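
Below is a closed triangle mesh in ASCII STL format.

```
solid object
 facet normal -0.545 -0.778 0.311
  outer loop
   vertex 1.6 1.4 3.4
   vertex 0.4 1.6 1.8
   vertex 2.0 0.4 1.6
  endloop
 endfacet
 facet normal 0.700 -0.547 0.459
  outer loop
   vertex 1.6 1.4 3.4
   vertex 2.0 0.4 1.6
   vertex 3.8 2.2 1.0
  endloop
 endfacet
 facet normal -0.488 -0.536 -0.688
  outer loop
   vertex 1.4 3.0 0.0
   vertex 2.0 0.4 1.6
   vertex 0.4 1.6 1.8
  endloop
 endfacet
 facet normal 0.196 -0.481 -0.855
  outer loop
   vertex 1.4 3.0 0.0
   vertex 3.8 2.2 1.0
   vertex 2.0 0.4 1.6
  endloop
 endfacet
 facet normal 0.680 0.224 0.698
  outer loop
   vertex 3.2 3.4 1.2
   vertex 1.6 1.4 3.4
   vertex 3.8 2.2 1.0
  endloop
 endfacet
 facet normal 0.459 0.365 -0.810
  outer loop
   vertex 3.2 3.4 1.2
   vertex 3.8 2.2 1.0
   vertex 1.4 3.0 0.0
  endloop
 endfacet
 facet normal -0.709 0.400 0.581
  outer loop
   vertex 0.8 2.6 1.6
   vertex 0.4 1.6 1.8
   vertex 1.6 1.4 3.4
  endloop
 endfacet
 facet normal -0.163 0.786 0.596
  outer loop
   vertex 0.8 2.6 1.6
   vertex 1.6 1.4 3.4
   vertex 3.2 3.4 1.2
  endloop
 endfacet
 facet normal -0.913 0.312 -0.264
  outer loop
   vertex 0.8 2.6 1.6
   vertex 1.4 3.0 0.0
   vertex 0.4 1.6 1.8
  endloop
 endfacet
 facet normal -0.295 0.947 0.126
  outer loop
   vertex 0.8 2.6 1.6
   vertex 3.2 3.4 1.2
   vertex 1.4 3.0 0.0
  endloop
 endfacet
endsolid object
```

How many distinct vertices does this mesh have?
7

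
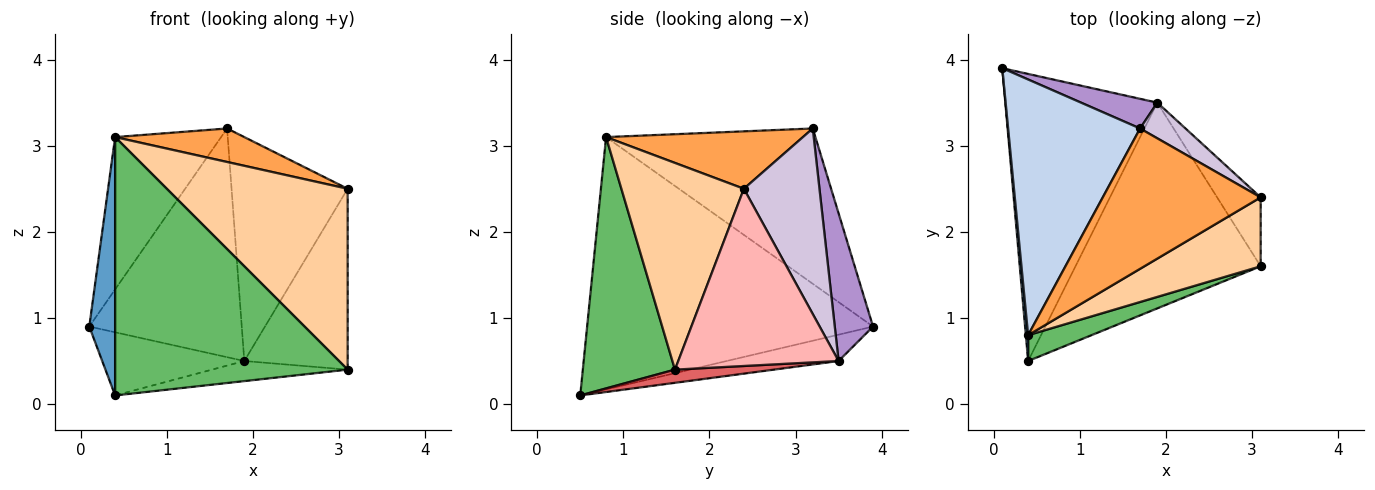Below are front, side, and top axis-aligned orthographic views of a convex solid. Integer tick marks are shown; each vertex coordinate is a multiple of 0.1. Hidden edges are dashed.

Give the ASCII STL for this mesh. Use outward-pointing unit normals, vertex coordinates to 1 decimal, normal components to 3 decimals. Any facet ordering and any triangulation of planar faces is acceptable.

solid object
 facet normal -0.996 -0.090 0.009
  outer loop
   vertex 0.4 0.8 3.1
   vertex 0.1 3.9 0.9
   vertex 0.4 0.5 0.1
  endloop
 endfacet
 facet normal -0.711 0.360 0.604
  outer loop
   vertex 0.4 0.8 3.1
   vertex 1.7 3.2 3.2
   vertex 0.1 3.9 0.9
  endloop
 endfacet
 facet normal 0.333 -0.219 0.917
  outer loop
   vertex 0.4 0.8 3.1
   vertex 3.1 2.4 2.5
   vertex 1.7 3.2 3.2
  endloop
 endfacet
 facet normal 0.535 -0.790 0.301
  outer loop
   vertex 3.1 1.6 0.4
   vertex 3.1 2.4 2.5
   vertex 0.4 0.8 3.1
  endloop
 endfacet
 facet normal 0.367 -0.926 0.093
  outer loop
   vertex 3.1 1.6 0.4
   vertex 0.4 0.8 3.1
   vertex 0.4 0.5 0.1
  endloop
 endfacet
 facet normal -0.167 0.212 -0.963
  outer loop
   vertex 1.9 3.5 0.5
   vertex 0.4 0.5 0.1
   vertex 0.1 3.9 0.9
  endloop
 endfacet
 facet normal 0.071 0.097 -0.993
  outer loop
   vertex 1.9 3.5 0.5
   vertex 3.1 1.6 0.4
   vertex 0.4 0.5 0.1
  endloop
 endfacet
 facet normal 0.823 0.531 -0.202
  outer loop
   vertex 1.9 3.5 0.5
   vertex 3.1 2.4 2.5
   vertex 3.1 1.6 0.4
  endloop
 endfacet
 facet normal 0.242 0.962 0.125
  outer loop
   vertex 1.9 3.5 0.5
   vertex 0.1 3.9 0.9
   vertex 1.7 3.2 3.2
  endloop
 endfacet
 facet normal 0.541 0.831 0.132
  outer loop
   vertex 1.9 3.5 0.5
   vertex 1.7 3.2 3.2
   vertex 3.1 2.4 2.5
  endloop
 endfacet
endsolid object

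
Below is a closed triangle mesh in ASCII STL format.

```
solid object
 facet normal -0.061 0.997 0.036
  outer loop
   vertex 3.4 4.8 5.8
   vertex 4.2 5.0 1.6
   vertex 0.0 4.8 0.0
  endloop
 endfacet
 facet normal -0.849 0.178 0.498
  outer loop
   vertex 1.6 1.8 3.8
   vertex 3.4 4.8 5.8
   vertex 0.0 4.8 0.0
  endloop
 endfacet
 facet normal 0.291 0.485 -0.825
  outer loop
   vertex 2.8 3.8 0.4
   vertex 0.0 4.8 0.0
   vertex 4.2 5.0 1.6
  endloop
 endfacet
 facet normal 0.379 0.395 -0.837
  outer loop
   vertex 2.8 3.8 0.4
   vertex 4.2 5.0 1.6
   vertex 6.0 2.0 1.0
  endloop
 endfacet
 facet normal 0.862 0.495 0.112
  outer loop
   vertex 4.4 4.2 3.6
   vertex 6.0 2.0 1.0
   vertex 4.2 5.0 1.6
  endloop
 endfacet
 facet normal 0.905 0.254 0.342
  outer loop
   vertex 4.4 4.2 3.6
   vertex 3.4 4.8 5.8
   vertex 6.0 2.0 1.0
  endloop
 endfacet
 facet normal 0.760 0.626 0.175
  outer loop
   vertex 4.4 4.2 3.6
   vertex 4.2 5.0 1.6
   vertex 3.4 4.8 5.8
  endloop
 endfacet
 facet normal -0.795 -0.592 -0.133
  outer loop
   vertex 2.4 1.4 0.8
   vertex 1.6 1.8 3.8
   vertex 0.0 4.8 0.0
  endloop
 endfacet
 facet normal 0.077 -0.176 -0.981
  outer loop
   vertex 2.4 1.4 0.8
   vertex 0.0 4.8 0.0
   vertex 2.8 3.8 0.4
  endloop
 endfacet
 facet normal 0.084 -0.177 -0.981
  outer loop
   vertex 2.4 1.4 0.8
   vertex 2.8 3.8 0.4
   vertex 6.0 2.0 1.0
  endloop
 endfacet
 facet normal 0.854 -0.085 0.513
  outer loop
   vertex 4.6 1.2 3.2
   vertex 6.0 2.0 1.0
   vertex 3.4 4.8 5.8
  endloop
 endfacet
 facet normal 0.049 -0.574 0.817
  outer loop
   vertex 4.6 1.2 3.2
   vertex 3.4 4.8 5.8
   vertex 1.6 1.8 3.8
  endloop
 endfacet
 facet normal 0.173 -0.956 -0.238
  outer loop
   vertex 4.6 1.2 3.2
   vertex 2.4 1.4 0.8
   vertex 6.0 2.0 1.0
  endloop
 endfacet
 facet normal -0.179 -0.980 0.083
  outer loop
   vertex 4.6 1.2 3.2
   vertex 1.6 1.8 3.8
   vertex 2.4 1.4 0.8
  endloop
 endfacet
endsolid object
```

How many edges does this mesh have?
21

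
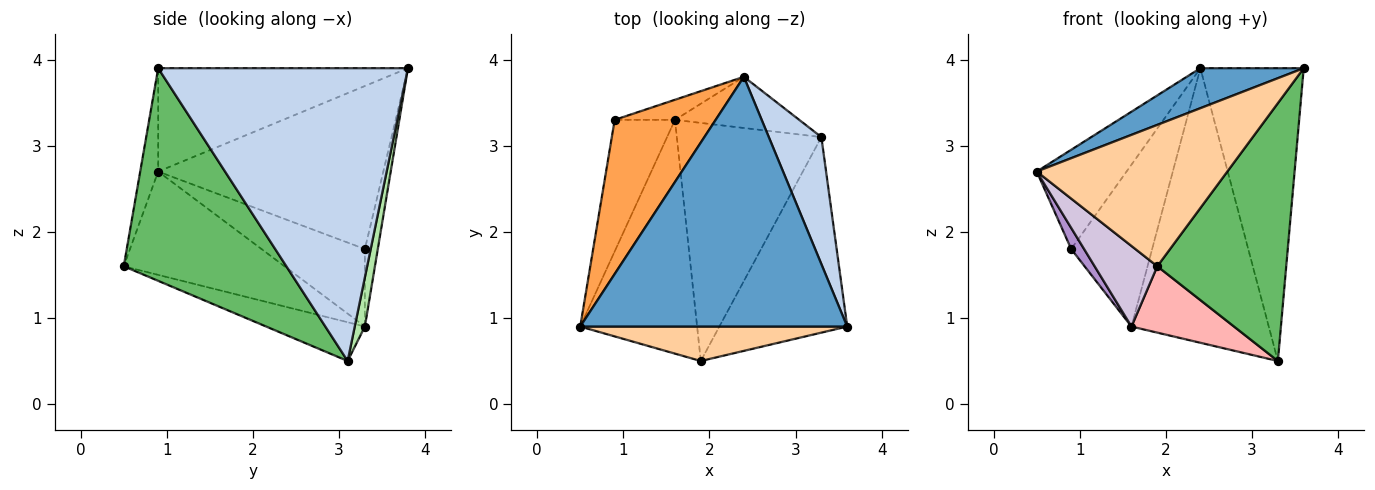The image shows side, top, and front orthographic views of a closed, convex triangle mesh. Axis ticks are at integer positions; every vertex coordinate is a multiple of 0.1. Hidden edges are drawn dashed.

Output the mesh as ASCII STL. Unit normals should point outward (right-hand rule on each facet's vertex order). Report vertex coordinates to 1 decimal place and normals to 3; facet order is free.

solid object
 facet normal -0.357 -0.148 0.922
  outer loop
   vertex 2.4 3.8 3.9
   vertex 0.5 0.9 2.7
   vertex 3.6 0.9 3.9
  endloop
 endfacet
 facet normal 0.912 0.377 0.164
  outer loop
   vertex 3.3 3.1 0.5
   vertex 2.4 3.8 3.9
   vertex 3.6 0.9 3.9
  endloop
 endfacet
 facet normal -0.805 0.321 0.499
  outer loop
   vertex 0.9 3.3 1.8
   vertex 0.5 0.9 2.7
   vertex 2.4 3.8 3.9
  endloop
 endfacet
 facet normal -0.091 -0.968 0.236
  outer loop
   vertex 1.9 0.5 1.6
   vertex 3.6 0.9 3.9
   vertex 0.5 0.9 2.7
  endloop
 endfacet
 facet normal 0.709 -0.562 -0.426
  outer loop
   vertex 1.9 0.5 1.6
   vertex 3.3 3.1 0.5
   vertex 3.6 0.9 3.9
  endloop
 endfacet
 facet normal 0.072 0.980 -0.183
  outer loop
   vertex 1.6 3.3 0.9
   vertex 2.4 3.8 3.9
   vertex 3.3 3.1 0.5
  endloop
 endfacet
 facet normal -0.156 0.980 -0.122
  outer loop
   vertex 1.6 3.3 0.9
   vertex 0.9 3.3 1.8
   vertex 2.4 3.8 3.9
  endloop
 endfacet
 facet normal -0.250 -0.260 -0.933
  outer loop
   vertex 1.6 3.3 0.9
   vertex 3.3 3.1 0.5
   vertex 1.9 0.5 1.6
  endloop
 endfacet
 facet normal -0.786 -0.098 -0.611
  outer loop
   vertex 1.6 3.3 0.9
   vertex 0.5 0.9 2.7
   vertex 0.9 3.3 1.8
  endloop
 endfacet
 facet normal -0.641 -0.250 -0.725
  outer loop
   vertex 1.6 3.3 0.9
   vertex 1.9 0.5 1.6
   vertex 0.5 0.9 2.7
  endloop
 endfacet
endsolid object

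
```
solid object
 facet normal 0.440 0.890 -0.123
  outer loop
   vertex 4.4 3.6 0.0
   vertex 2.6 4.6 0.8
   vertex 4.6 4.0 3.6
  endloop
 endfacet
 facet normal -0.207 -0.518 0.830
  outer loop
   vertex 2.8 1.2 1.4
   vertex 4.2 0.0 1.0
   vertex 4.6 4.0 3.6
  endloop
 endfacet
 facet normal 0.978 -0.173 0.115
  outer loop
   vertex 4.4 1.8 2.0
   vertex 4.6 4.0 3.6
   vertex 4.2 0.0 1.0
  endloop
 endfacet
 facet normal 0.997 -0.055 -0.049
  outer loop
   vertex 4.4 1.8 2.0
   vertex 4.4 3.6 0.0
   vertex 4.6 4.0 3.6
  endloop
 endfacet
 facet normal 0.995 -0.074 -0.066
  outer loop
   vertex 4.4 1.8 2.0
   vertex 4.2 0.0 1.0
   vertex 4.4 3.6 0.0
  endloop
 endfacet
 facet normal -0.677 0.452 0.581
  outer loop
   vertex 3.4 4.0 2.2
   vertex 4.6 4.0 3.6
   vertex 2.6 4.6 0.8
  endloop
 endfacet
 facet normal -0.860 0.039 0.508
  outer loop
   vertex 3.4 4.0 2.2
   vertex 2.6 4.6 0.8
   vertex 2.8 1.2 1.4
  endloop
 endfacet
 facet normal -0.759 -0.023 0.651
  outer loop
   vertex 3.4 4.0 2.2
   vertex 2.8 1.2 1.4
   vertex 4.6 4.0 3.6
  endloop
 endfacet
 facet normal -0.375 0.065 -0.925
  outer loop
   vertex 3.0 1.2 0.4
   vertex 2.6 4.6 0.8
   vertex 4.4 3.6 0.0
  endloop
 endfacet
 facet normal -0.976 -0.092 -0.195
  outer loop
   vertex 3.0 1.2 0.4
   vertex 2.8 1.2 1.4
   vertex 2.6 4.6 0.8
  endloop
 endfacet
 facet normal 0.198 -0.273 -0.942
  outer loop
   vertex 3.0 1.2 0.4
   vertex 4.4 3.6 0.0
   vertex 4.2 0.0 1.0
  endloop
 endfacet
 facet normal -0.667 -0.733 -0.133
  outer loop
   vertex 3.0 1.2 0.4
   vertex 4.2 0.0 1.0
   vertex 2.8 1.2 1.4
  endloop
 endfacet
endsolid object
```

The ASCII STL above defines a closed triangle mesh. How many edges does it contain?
18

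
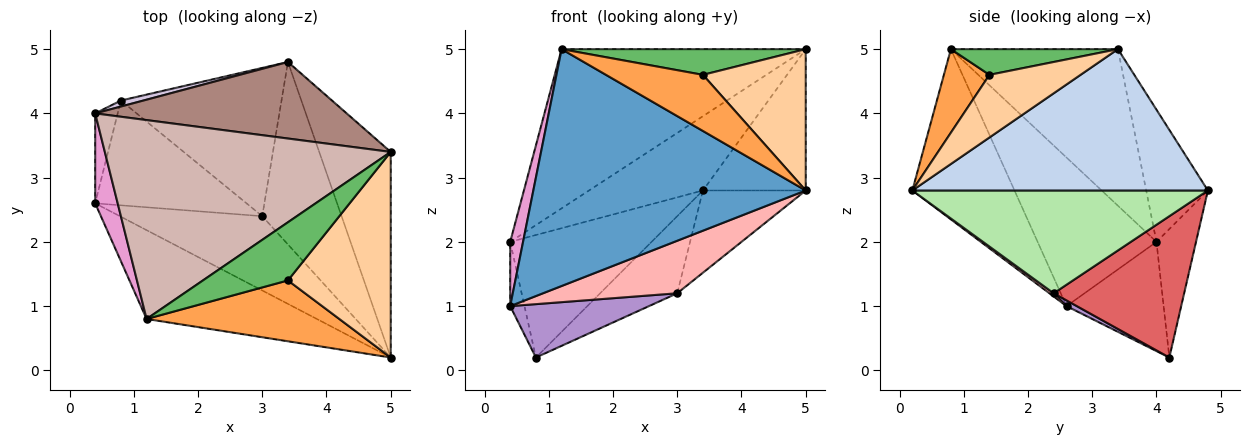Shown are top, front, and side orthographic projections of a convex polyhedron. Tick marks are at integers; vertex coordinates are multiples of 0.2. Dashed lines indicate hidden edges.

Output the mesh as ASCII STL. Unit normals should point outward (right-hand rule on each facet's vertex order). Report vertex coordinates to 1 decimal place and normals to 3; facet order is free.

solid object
 facet normal -0.331 -0.883 -0.331
  outer loop
   vertex 1.2 0.8 5.0
   vertex 0.4 2.6 1.0
   vertex 5.0 0.2 2.8
  endloop
 endfacet
 facet normal 0.852 0.296 -0.431
  outer loop
   vertex 5.0 3.4 5.0
   vertex 5.0 0.2 2.8
   vertex 3.4 4.8 2.8
  endloop
 endfacet
 facet normal 0.304 -0.646 0.700
  outer loop
   vertex 3.4 1.4 4.6
   vertex 1.2 0.8 5.0
   vertex 5.0 0.2 2.8
  endloop
 endfacet
 facet normal 0.449 -0.506 0.736
  outer loop
   vertex 3.4 1.4 4.6
   vertex 5.0 0.2 2.8
   vertex 5.0 3.4 5.0
  endloop
 endfacet
 facet normal 0.267 -0.390 0.882
  outer loop
   vertex 3.4 1.4 4.6
   vertex 5.0 3.4 5.0
   vertex 1.2 0.8 5.0
  endloop
 endfacet
 facet normal 0.763 0.265 -0.589
  outer loop
   vertex 3.0 2.4 1.2
   vertex 3.4 4.8 2.8
   vertex 5.0 0.2 2.8
  endloop
 endfacet
 facet normal 0.615 0.364 -0.699
  outer loop
   vertex 3.0 2.4 1.2
   vertex 0.8 4.2 0.2
   vertex 3.4 4.8 2.8
  endloop
 endfacet
 facet normal 0.018 -0.577 -0.816
  outer loop
   vertex 3.0 2.4 1.2
   vertex 5.0 0.2 2.8
   vertex 0.4 2.6 1.0
  endloop
 endfacet
 facet normal 0.034 -0.454 -0.891
  outer loop
   vertex 3.0 2.4 1.2
   vertex 0.4 2.6 1.0
   vertex 0.8 4.2 0.2
  endloop
 endfacet
 facet normal -0.269 0.962 0.047
  outer loop
   vertex 0.4 4.0 2.0
   vertex 3.4 4.8 2.8
   vertex 0.8 4.2 0.2
  endloop
 endfacet
 facet normal -0.353 0.652 0.671
  outer loop
   vertex 0.4 4.0 2.0
   vertex 5.0 3.4 5.0
   vertex 3.4 4.8 2.8
  endloop
 endfacet
 facet normal -0.393 0.575 0.718
  outer loop
   vertex 0.4 4.0 2.0
   vertex 1.2 0.8 5.0
   vertex 5.0 3.4 5.0
  endloop
 endfacet
 facet normal -0.983 -0.106 0.149
  outer loop
   vertex 0.4 4.0 2.0
   vertex 0.4 2.6 1.0
   vertex 1.2 0.8 5.0
  endloop
 endfacet
 facet normal -0.969 0.143 -0.200
  outer loop
   vertex 0.4 4.0 2.0
   vertex 0.8 4.2 0.2
   vertex 0.4 2.6 1.0
  endloop
 endfacet
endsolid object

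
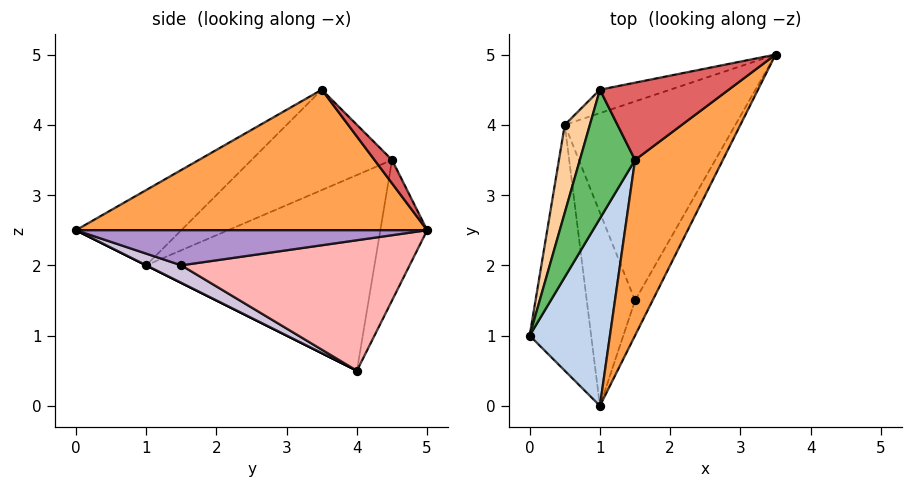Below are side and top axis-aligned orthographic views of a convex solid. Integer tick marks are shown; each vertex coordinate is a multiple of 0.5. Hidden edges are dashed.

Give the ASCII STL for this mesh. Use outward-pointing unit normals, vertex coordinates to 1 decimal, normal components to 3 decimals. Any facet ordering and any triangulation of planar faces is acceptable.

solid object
 facet normal 0.000 -0.447 -0.894
  outer loop
   vertex 1.0 0.0 2.5
   vertex 0.0 1.0 2.0
   vertex 0.5 4.0 0.5
  endloop
 endfacet
 facet normal -0.652 -0.304 0.695
  outer loop
   vertex 1.0 0.0 2.5
   vertex 1.5 3.5 4.5
   vertex 0.0 1.0 2.0
  endloop
 endfacet
 facet normal 0.781 -0.390 0.488
  outer loop
   vertex 1.0 0.0 2.5
   vertex 3.5 5.0 2.5
   vertex 1.5 3.5 4.5
  endloop
 endfacet
 facet normal -0.967 0.223 0.124
  outer loop
   vertex 1.0 4.5 3.5
   vertex 0.5 4.0 0.5
   vertex 0.0 1.0 2.0
  endloop
 endfacet
 facet normal -0.875 0.044 0.481
  outer loop
   vertex 1.0 4.5 3.5
   vertex 0.0 1.0 2.0
   vertex 1.5 3.5 4.5
  endloop
 endfacet
 facet normal -0.241 0.963 -0.120
  outer loop
   vertex 1.0 4.5 3.5
   vertex 3.5 5.0 2.5
   vertex 0.5 4.0 0.5
  endloop
 endfacet
 facet normal 0.122 0.732 0.671
  outer loop
   vertex 1.0 4.5 3.5
   vertex 1.5 3.5 4.5
   vertex 3.5 5.0 2.5
  endloop
 endfacet
 facet normal 0.592 -0.228 -0.774
  outer loop
   vertex 1.5 1.5 2.0
   vertex 0.5 4.0 0.5
   vertex 3.5 5.0 2.5
  endloop
 endfacet
 facet normal 0.816 -0.408 -0.408
  outer loop
   vertex 1.5 1.5 2.0
   vertex 3.5 5.0 2.5
   vertex 1.0 0.0 2.5
  endloop
 endfacet
 facet normal 0.314 -0.393 -0.864
  outer loop
   vertex 1.5 1.5 2.0
   vertex 1.0 0.0 2.5
   vertex 0.5 4.0 0.5
  endloop
 endfacet
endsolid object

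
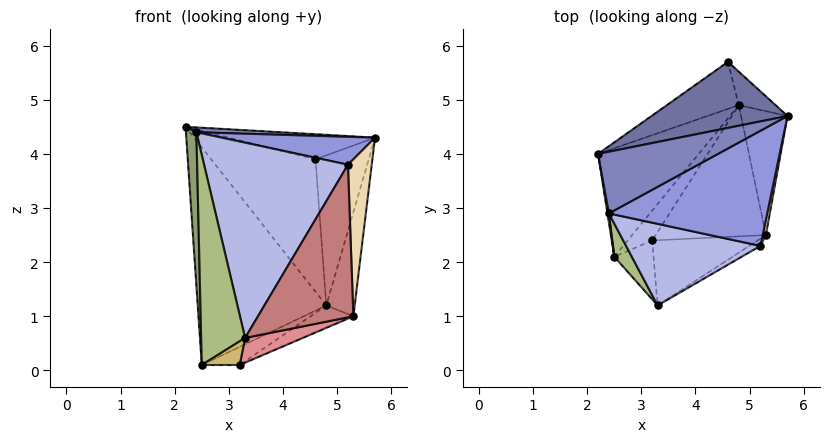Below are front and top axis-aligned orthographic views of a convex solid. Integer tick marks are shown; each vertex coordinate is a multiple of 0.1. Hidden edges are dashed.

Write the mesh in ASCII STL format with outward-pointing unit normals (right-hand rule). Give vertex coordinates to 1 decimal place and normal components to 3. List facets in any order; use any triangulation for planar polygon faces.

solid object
 facet normal -0.018 0.355 0.935
  outer loop
   vertex 4.6 5.7 3.9
   vertex 2.2 4.0 4.5
   vertex 5.7 4.7 4.3
  endloop
 endfacet
 facet normal 0.072 -0.077 0.994
  outer loop
   vertex 2.4 2.9 4.4
   vertex 5.7 4.7 4.3
   vertex 2.2 4.0 4.5
  endloop
 endfacet
 facet normal 0.156 -0.232 0.960
  outer loop
   vertex 2.4 2.9 4.4
   vertex 5.2 2.3 3.8
   vertex 5.7 4.7 4.3
  endloop
 endfacet
 facet normal -0.114 -0.917 0.383
  outer loop
   vertex 2.4 2.9 4.4
   vertex 3.3 1.2 0.6
   vertex 5.2 2.3 3.8
  endloop
 endfacet
 facet normal -0.984 -0.180 0.011
  outer loop
   vertex 2.4 2.9 4.4
   vertex 2.2 4.0 4.5
   vertex 2.5 2.1 0.1
  endloop
 endfacet
 facet normal -0.770 -0.630 0.099
  outer loop
   vertex 2.4 2.9 4.4
   vertex 2.5 2.1 0.1
   vertex 3.3 1.2 0.6
  endloop
 endfacet
 facet normal -0.601 0.753 -0.268
  outer loop
   vertex 4.8 4.9 1.2
   vertex 2.2 4.0 4.5
   vertex 4.6 5.7 3.9
  endloop
 endfacet
 facet normal -0.659 0.673 -0.336
  outer loop
   vertex 4.8 4.9 1.2
   vertex 2.5 2.1 0.1
   vertex 2.2 4.0 4.5
  endloop
 endfacet
 facet normal 0.695 0.702 -0.156
  outer loop
   vertex 4.8 4.9 1.2
   vertex 4.6 5.7 3.9
   vertex 5.7 4.7 4.3
  endloop
 endfacet
 facet normal 0.158 -0.369 -0.916
  outer loop
   vertex 3.2 2.4 0.1
   vertex 3.3 1.2 0.6
   vertex 2.5 2.1 0.1
  endloop
 endfacet
 facet normal -0.217 0.506 -0.835
  outer loop
   vertex 3.2 2.4 0.1
   vertex 2.5 2.1 0.1
   vertex 4.8 4.9 1.2
  endloop
 endfacet
 facet normal 0.978 -0.208 0.020
  outer loop
   vertex 5.3 2.5 1.0
   vertex 5.7 4.7 4.3
   vertex 5.2 2.3 3.8
  endloop
 endfacet
 facet normal 0.941 0.218 -0.259
  outer loop
   vertex 5.3 2.5 1.0
   vertex 4.8 4.9 1.2
   vertex 5.7 4.7 4.3
  endloop
 endfacet
 facet normal 0.550 -0.834 -0.040
  outer loop
   vertex 5.3 2.5 1.0
   vertex 5.2 2.3 3.8
   vertex 3.3 1.2 0.6
  endloop
 endfacet
 facet normal 0.385 -0.327 -0.863
  outer loop
   vertex 5.3 2.5 1.0
   vertex 3.3 1.2 0.6
   vertex 3.2 2.4 0.1
  endloop
 endfacet
 facet normal 0.383 0.156 -0.911
  outer loop
   vertex 5.3 2.5 1.0
   vertex 3.2 2.4 0.1
   vertex 4.8 4.9 1.2
  endloop
 endfacet
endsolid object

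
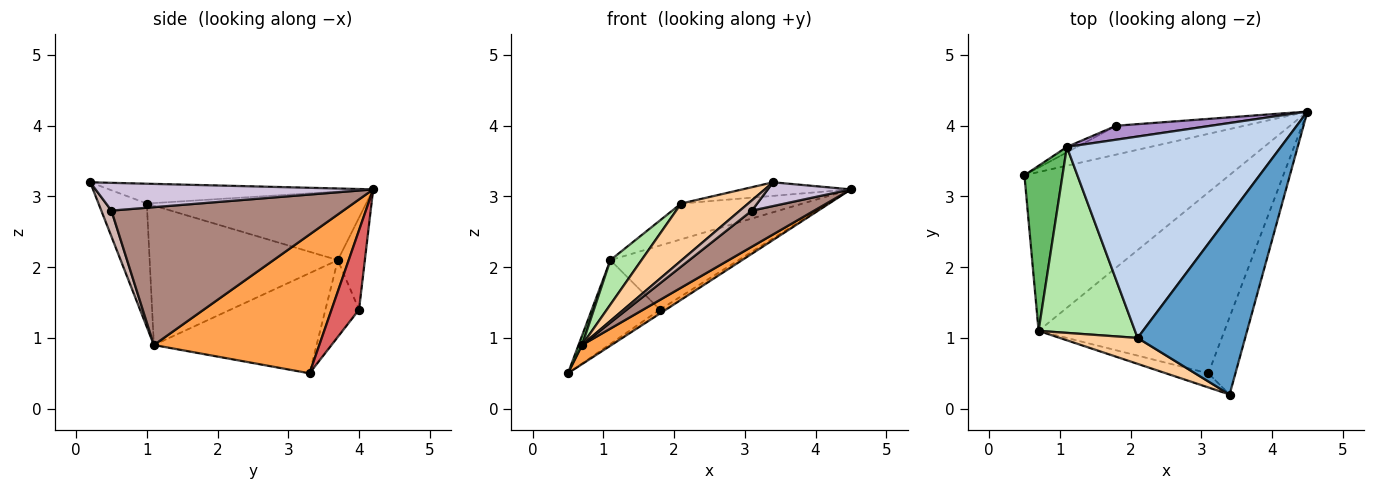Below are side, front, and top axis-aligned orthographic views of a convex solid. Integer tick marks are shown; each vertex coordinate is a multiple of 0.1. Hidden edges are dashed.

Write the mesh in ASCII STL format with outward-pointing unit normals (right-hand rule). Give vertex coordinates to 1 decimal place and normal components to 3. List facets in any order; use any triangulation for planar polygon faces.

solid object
 facet normal -0.181 0.074 0.981
  outer loop
   vertex 2.1 1.0 2.9
   vertex 3.4 0.2 3.2
   vertex 4.5 4.2 3.1
  endloop
 endfacet
 facet normal -0.301 0.167 0.939
  outer loop
   vertex 1.1 3.7 2.1
   vertex 2.1 1.0 2.9
   vertex 4.5 4.2 3.1
  endloop
 endfacet
 facet normal 0.558 -0.099 -0.824
  outer loop
   vertex 0.7 1.1 0.9
   vertex 0.5 3.3 0.5
   vertex 4.5 4.2 3.1
  endloop
 endfacet
 facet normal -0.548 -0.761 0.346
  outer loop
   vertex 0.7 1.1 0.9
   vertex 3.4 0.2 3.2
   vertex 2.1 1.0 2.9
  endloop
 endfacet
 facet normal -0.934 -0.020 0.355
  outer loop
   vertex 0.7 1.1 0.9
   vertex 1.1 3.7 2.1
   vertex 0.5 3.3 0.5
  endloop
 endfacet
 facet normal -0.815 -0.135 0.564
  outer loop
   vertex 0.7 1.1 0.9
   vertex 2.1 1.0 2.9
   vertex 1.1 3.7 2.1
  endloop
 endfacet
 facet normal 0.523 0.114 -0.845
  outer loop
   vertex 1.8 4.0 1.4
   vertex 4.5 4.2 3.1
   vertex 0.5 3.3 0.5
  endloop
 endfacet
 facet normal -0.442 0.895 -0.058
  outer loop
   vertex 1.8 4.0 1.4
   vertex 0.5 3.3 0.5
   vertex 1.1 3.7 2.1
  endloop
 endfacet
 facet normal -0.202 0.957 0.208
  outer loop
   vertex 1.8 4.0 1.4
   vertex 1.1 3.7 2.1
   vertex 4.5 4.2 3.1
  endloop
 endfacet
 facet normal 0.700 -0.210 -0.682
  outer loop
   vertex 3.1 0.5 2.8
   vertex 4.5 4.2 3.1
   vertex 3.4 0.2 3.2
  endloop
 endfacet
 facet normal 0.588 -0.158 -0.793
  outer loop
   vertex 3.1 0.5 2.8
   vertex 0.7 1.1 0.9
   vertex 4.5 4.2 3.1
  endloop
 endfacet
 facet normal 0.444 -0.525 -0.726
  outer loop
   vertex 3.1 0.5 2.8
   vertex 3.4 0.2 3.2
   vertex 0.7 1.1 0.9
  endloop
 endfacet
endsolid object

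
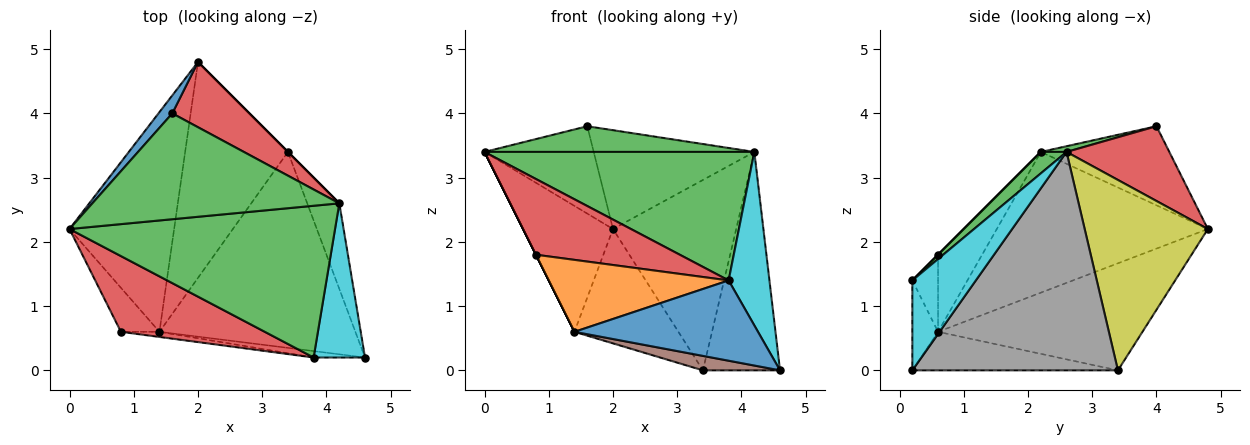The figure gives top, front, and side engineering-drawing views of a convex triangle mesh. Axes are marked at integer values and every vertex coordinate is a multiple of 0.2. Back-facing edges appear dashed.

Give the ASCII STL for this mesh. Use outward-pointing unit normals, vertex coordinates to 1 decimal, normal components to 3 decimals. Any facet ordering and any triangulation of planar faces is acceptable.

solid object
 facet normal -0.755 0.642 0.132
  outer loop
   vertex 1.6 4.0 3.8
   vertex 2.0 4.8 2.2
   vertex 0.0 2.2 3.4
  endloop
 endfacet
 facet normal -0.759 0.324 -0.565
  outer loop
   vertex 1.4 0.6 0.6
   vertex 0.0 2.2 3.4
   vertex 2.0 4.8 2.2
  endloop
 endfacet
 facet normal 0.022 -0.236 0.972
  outer loop
   vertex 4.2 2.6 3.4
   vertex 1.6 4.0 3.8
   vertex 0.0 2.2 3.4
  endloop
 endfacet
 facet normal 0.471 0.736 0.486
  outer loop
   vertex 4.2 2.6 3.4
   vertex 2.0 4.8 2.2
   vertex 1.6 4.0 3.8
  endloop
 endfacet
 facet normal -0.894 0.000 -0.447
  outer loop
   vertex 0.8 0.6 1.8
   vertex 0.0 2.2 3.4
   vertex 1.4 0.6 0.6
  endloop
 endfacet
 facet normal -0.193 -0.072 -0.979
  outer loop
   vertex 3.4 3.4 0.0
   vertex 4.6 0.2 0.0
   vertex 1.4 0.6 0.6
  endloop
 endfacet
 facet normal -0.677 0.344 -0.650
  outer loop
   vertex 3.4 3.4 0.0
   vertex 1.4 0.6 0.6
   vertex 2.0 4.8 2.2
  endloop
 endfacet
 facet normal 0.928 0.348 -0.136
  outer loop
   vertex 3.4 3.4 0.0
   vertex 4.2 2.6 3.4
   vertex 4.6 0.2 0.0
  endloop
 endfacet
 facet normal 0.707 0.707 0.000
  outer loop
   vertex 3.4 3.4 0.0
   vertex 2.0 4.8 2.2
   vertex 4.2 2.6 3.4
  endloop
 endfacet
 facet normal 0.758 -0.487 0.433
  outer loop
   vertex 3.8 0.2 1.4
   vertex 4.6 0.2 0.0
   vertex 4.2 2.6 3.4
  endloop
 endfacet
 facet normal -0.138 -0.987 -0.079
  outer loop
   vertex 3.8 0.2 1.4
   vertex 1.4 0.6 0.6
   vertex 4.6 0.2 0.0
  endloop
 endfacet
 facet normal -0.141 -0.987 -0.071
  outer loop
   vertex 3.8 0.2 1.4
   vertex 0.8 0.6 1.8
   vertex 1.4 0.6 0.6
  endloop
 endfacet
 facet normal 0.061 -0.645 0.762
  outer loop
   vertex 3.8 0.2 1.4
   vertex 4.2 2.6 3.4
   vertex 0.0 2.2 3.4
  endloop
 endfacet
 facet normal 0.000 -0.707 0.707
  outer loop
   vertex 3.8 0.2 1.4
   vertex 0.0 2.2 3.4
   vertex 0.8 0.6 1.8
  endloop
 endfacet
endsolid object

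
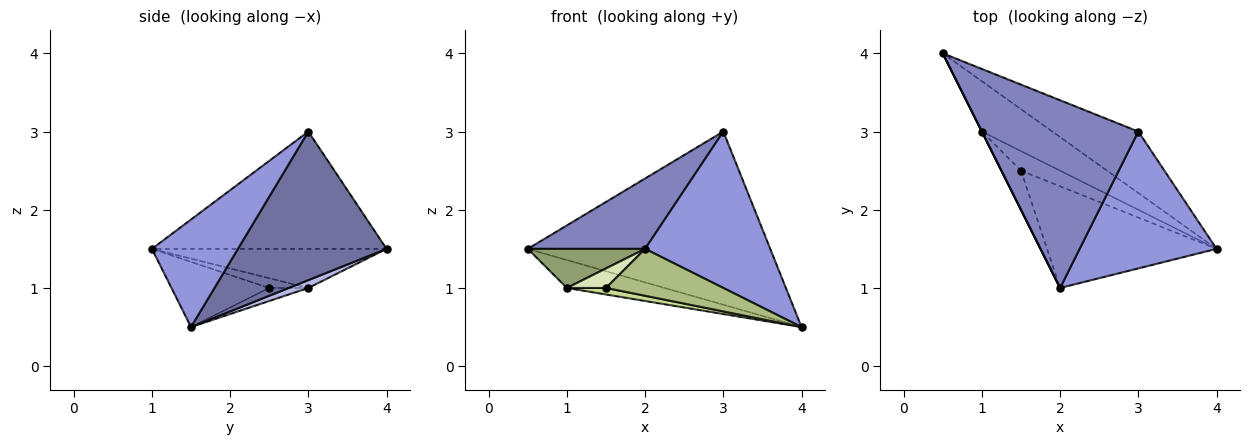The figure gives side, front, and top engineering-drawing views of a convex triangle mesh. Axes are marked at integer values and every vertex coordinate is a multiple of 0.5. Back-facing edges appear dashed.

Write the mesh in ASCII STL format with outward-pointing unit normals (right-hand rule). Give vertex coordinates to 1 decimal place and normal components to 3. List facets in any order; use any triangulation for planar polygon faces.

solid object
 facet normal 0.500 0.816 -0.290
  outer loop
   vertex 3.0 3.0 3.0
   vertex 4.0 1.5 0.5
   vertex 0.5 4.0 1.5
  endloop
 endfacet
 facet normal -0.575 -0.287 0.766
  outer loop
   vertex 3.0 3.0 3.0
   vertex 0.5 4.0 1.5
   vertex 2.0 1.0 1.5
  endloop
 endfacet
 facet normal 0.460 -0.668 0.585
  outer loop
   vertex 3.0 3.0 3.0
   vertex 2.0 1.0 1.5
   vertex 4.0 1.5 0.5
  endloop
 endfacet
 facet normal 0.097 0.483 -0.870
  outer loop
   vertex 1.0 3.0 1.0
   vertex 0.5 4.0 1.5
   vertex 4.0 1.5 0.5
  endloop
 endfacet
 facet normal -0.894 -0.447 0.000
  outer loop
   vertex 1.0 3.0 1.0
   vertex 2.0 1.0 1.5
   vertex 0.5 4.0 1.5
  endloop
 endfacet
 facet normal -0.330 -0.396 -0.857
  outer loop
   vertex 1.5 2.5 1.0
   vertex 4.0 1.5 0.5
   vertex 2.0 1.0 1.5
  endloop
 endfacet
 facet normal -0.302 -0.302 -0.905
  outer loop
   vertex 1.5 2.5 1.0
   vertex 1.0 3.0 1.0
   vertex 4.0 1.5 0.5
  endloop
 endfacet
 facet normal -0.408 -0.408 -0.816
  outer loop
   vertex 1.5 2.5 1.0
   vertex 2.0 1.0 1.5
   vertex 1.0 3.0 1.0
  endloop
 endfacet
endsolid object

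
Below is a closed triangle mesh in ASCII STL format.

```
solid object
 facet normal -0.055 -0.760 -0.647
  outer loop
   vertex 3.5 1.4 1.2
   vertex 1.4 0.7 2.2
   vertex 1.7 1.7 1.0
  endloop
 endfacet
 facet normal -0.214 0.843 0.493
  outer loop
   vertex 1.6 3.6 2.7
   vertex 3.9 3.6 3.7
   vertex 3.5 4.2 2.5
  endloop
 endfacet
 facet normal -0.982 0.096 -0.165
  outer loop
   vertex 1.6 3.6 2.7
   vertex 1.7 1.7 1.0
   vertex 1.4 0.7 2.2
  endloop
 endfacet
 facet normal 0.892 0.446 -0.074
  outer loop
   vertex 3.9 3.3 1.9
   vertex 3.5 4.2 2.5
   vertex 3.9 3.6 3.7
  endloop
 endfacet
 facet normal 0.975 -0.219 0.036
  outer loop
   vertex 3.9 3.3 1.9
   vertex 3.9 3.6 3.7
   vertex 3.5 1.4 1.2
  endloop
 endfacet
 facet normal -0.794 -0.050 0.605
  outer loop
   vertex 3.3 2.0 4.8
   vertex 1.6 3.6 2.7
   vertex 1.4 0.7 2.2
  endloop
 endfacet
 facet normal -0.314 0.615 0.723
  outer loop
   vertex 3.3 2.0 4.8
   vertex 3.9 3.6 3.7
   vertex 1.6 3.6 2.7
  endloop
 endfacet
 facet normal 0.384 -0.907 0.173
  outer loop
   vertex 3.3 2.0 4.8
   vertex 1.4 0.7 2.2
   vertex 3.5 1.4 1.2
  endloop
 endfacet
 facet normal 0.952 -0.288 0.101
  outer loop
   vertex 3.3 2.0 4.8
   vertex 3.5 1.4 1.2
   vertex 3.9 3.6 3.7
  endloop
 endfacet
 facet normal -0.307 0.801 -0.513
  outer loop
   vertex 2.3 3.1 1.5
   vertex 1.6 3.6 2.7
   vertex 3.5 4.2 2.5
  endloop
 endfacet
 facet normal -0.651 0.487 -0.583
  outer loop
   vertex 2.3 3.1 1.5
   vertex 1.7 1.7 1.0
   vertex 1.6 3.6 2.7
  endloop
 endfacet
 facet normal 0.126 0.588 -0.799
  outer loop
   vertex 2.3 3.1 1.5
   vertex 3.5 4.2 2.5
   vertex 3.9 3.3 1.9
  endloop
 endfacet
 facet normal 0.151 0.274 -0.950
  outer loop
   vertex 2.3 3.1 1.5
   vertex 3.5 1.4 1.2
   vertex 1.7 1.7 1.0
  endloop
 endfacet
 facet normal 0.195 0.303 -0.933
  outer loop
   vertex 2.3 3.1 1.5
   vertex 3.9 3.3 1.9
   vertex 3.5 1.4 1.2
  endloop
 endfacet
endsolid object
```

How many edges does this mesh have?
21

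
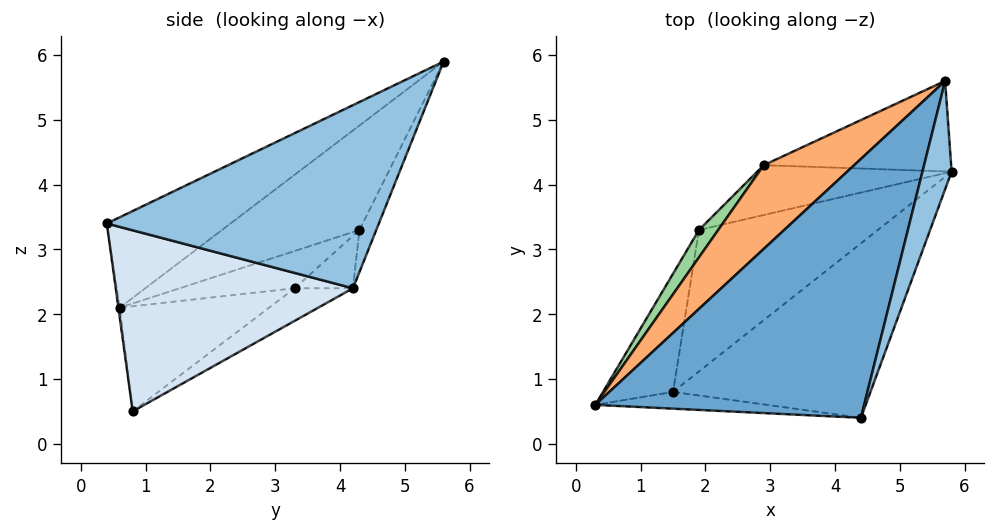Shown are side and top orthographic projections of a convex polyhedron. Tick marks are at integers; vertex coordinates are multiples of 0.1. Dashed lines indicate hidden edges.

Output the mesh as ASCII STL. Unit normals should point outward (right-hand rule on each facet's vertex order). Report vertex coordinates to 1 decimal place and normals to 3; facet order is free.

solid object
 facet normal -0.298 -0.352 0.887
  outer loop
   vertex 5.7 5.6 5.9
   vertex 0.3 0.6 2.1
   vertex 4.4 0.4 3.4
  endloop
 endfacet
 facet normal 0.940 -0.307 0.150
  outer loop
   vertex 5.7 5.6 5.9
   vertex 4.4 0.4 3.4
   vertex 5.8 4.2 2.4
  endloop
 endfacet
 facet normal -0.007 -0.992 -0.129
  outer loop
   vertex 1.5 0.8 0.5
   vertex 4.4 0.4 3.4
   vertex 0.3 0.6 2.1
  endloop
 endfacet
 facet normal 0.618 -0.405 -0.674
  outer loop
   vertex 1.5 0.8 0.5
   vertex 5.8 4.2 2.4
   vertex 4.4 0.4 3.4
  endloop
 endfacet
 facet normal -0.084 0.924 -0.372
  outer loop
   vertex 2.9 4.3 3.3
   vertex 5.7 5.6 5.9
   vertex 5.8 4.2 2.4
  endloop
 endfacet
 facet normal -0.720 0.304 0.624
  outer loop
   vertex 2.9 4.3 3.3
   vertex 0.3 0.6 2.1
   vertex 5.7 5.6 5.9
  endloop
 endfacet
 facet normal -0.142 0.613 -0.777
  outer loop
   vertex 1.9 3.3 2.4
   vertex 5.8 4.2 2.4
   vertex 1.5 0.8 0.5
  endloop
 endfacet
 facet normal -0.173 0.749 -0.640
  outer loop
   vertex 1.9 3.3 2.4
   vertex 2.9 4.3 3.3
   vertex 5.8 4.2 2.4
  endloop
 endfacet
 facet normal -0.728 0.485 -0.485
  outer loop
   vertex 1.9 3.3 2.4
   vertex 1.5 0.8 0.5
   vertex 0.3 0.6 2.1
  endloop
 endfacet
 facet normal -0.802 0.429 0.414
  outer loop
   vertex 1.9 3.3 2.4
   vertex 0.3 0.6 2.1
   vertex 2.9 4.3 3.3
  endloop
 endfacet
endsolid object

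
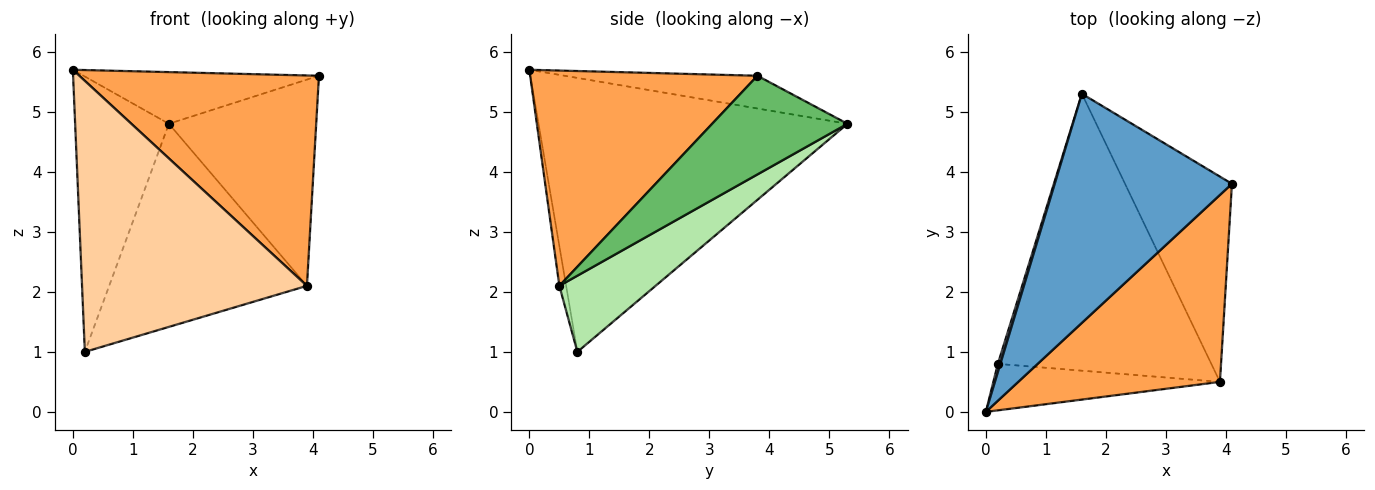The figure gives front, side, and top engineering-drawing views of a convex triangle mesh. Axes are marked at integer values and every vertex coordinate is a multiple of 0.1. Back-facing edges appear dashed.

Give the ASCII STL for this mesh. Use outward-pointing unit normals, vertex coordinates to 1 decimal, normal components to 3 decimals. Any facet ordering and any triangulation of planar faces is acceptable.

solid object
 facet normal -0.177 0.217 0.960
  outer loop
   vertex 1.6 5.3 4.8
   vertex 0.0 0.0 5.7
   vertex 4.1 3.8 5.6
  endloop
 endfacet
 facet normal -0.957 0.290 0.009
  outer loop
   vertex 0.2 0.8 1.0
   vertex 0.0 0.0 5.7
   vertex 1.6 5.3 4.8
  endloop
 endfacet
 facet normal 0.578 -0.610 0.542
  outer loop
   vertex 3.9 0.5 2.1
   vertex 4.1 3.8 5.6
   vertex 0.0 0.0 5.7
  endloop
 endfacet
 facet normal -0.030 -0.985 -0.169
  outer loop
   vertex 3.9 0.5 2.1
   vertex 0.0 0.0 5.7
   vertex 0.2 0.8 1.0
  endloop
 endfacet
 facet normal 0.546 0.594 -0.591
  outer loop
   vertex 3.9 0.5 2.1
   vertex 1.6 5.3 4.8
   vertex 4.1 3.8 5.6
  endloop
 endfacet
 facet normal 0.276 0.568 -0.775
  outer loop
   vertex 3.9 0.5 2.1
   vertex 0.2 0.8 1.0
   vertex 1.6 5.3 4.8
  endloop
 endfacet
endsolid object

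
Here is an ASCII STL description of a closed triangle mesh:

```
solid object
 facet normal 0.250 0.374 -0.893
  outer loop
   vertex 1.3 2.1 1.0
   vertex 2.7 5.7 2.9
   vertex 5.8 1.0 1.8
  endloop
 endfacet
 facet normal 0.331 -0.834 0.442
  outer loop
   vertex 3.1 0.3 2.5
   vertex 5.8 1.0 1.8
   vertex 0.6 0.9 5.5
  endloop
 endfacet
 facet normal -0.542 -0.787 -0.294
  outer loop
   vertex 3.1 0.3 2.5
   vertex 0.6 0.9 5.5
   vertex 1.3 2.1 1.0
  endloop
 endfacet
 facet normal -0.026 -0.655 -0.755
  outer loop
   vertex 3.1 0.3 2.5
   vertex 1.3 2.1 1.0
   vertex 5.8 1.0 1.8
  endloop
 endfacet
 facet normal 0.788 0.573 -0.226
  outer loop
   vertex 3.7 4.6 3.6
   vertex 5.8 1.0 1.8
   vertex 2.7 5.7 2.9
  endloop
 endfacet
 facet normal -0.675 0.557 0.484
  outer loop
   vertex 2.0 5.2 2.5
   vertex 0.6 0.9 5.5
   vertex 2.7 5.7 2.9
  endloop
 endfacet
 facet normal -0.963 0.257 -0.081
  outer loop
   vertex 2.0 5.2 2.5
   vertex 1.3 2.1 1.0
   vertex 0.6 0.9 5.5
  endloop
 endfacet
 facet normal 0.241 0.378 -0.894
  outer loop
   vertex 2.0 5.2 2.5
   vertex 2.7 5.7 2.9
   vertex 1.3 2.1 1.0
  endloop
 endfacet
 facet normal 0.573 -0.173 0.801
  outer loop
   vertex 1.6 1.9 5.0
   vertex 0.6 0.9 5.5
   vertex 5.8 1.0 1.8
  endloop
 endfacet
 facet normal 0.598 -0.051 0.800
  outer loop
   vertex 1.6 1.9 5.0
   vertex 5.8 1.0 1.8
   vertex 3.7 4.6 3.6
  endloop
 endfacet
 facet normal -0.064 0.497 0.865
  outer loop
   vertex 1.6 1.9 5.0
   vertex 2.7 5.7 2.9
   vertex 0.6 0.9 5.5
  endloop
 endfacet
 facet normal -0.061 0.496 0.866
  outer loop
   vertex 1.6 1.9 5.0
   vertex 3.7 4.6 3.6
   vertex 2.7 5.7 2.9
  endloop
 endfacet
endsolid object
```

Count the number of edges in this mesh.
18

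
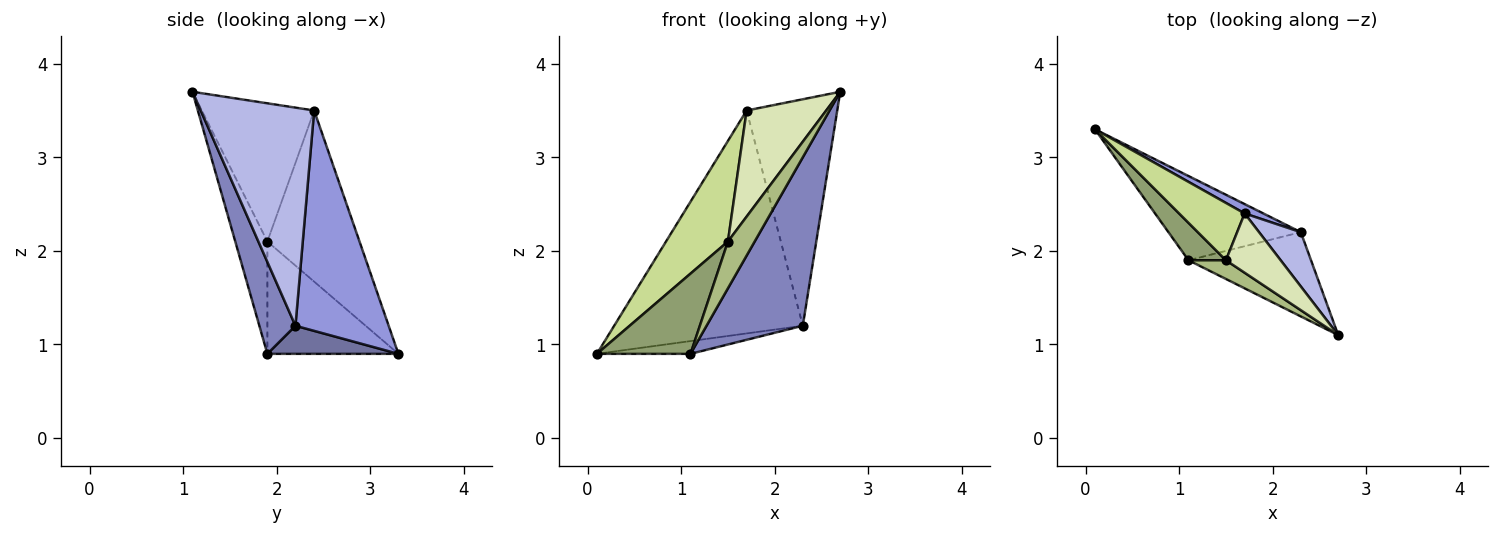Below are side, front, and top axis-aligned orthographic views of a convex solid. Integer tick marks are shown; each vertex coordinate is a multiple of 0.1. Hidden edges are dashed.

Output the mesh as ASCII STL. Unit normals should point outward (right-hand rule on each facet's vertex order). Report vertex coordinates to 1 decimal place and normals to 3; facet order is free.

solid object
 facet normal 0.205 0.147 -0.968
  outer loop
   vertex 2.3 2.2 1.2
   vertex 1.1 1.9 0.9
   vertex 0.1 3.3 0.9
  endloop
 endfacet
 facet normal 0.318 -0.848 -0.424
  outer loop
   vertex 2.3 2.2 1.2
   vertex 2.7 1.1 3.7
   vertex 1.1 1.9 0.9
  endloop
 endfacet
 facet normal 0.443 0.896 0.038
  outer loop
   vertex 1.7 2.4 3.5
   vertex 2.3 2.2 1.2
   vertex 0.1 3.3 0.9
  endloop
 endfacet
 facet normal 0.773 0.617 0.148
  outer loop
   vertex 1.7 2.4 3.5
   vertex 2.7 1.1 3.7
   vertex 2.3 2.2 1.2
  endloop
 endfacet
 facet normal -0.785 -0.561 0.262
  outer loop
   vertex 1.5 1.9 2.1
   vertex 0.1 3.3 0.9
   vertex 1.1 1.9 0.9
  endloop
 endfacet
 facet normal -0.744 -0.620 0.248
  outer loop
   vertex 1.5 1.9 2.1
   vertex 1.1 1.9 0.9
   vertex 2.7 1.1 3.7
  endloop
 endfacet
 facet normal -0.791 -0.532 0.303
  outer loop
   vertex 1.5 1.9 2.1
   vertex 1.7 2.4 3.5
   vertex 0.1 3.3 0.9
  endloop
 endfacet
 facet normal -0.777 -0.550 0.307
  outer loop
   vertex 1.5 1.9 2.1
   vertex 2.7 1.1 3.7
   vertex 1.7 2.4 3.5
  endloop
 endfacet
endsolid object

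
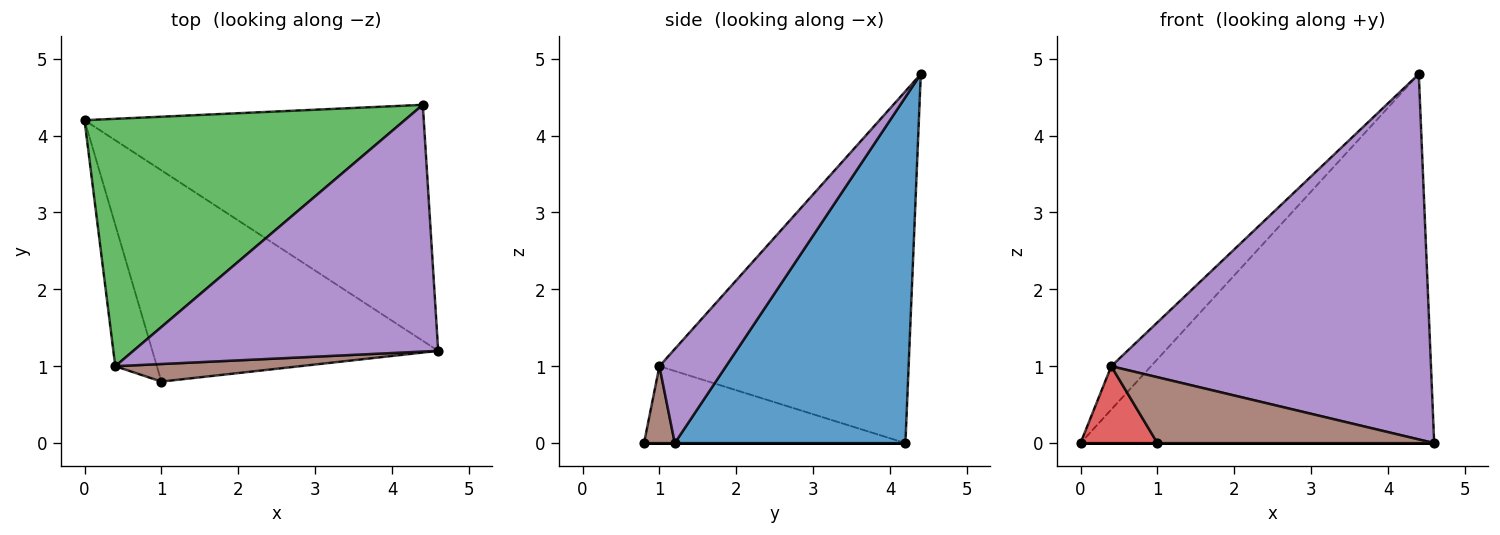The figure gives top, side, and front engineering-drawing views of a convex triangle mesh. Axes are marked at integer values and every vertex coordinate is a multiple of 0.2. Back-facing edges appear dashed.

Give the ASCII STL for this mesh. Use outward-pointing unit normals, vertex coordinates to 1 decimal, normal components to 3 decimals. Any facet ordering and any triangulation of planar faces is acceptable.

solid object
 facet normal 0.482 0.738 -0.472
  outer loop
   vertex 4.4 4.4 4.8
   vertex 4.6 1.2 0.0
   vertex 0.0 4.2 0.0
  endloop
 endfacet
 facet normal 0.000 0.000 -1.000
  outer loop
   vertex 1.0 0.8 0.0
   vertex 0.0 4.2 0.0
   vertex 4.6 1.2 0.0
  endloop
 endfacet
 facet normal -0.735 0.117 0.668
  outer loop
   vertex 0.4 1.0 1.0
   vertex 4.4 4.4 4.8
   vertex 0.0 4.2 0.0
  endloop
 endfacet
 facet normal -0.851 -0.250 -0.461
  outer loop
   vertex 0.4 1.0 1.0
   vertex 0.0 4.2 0.0
   vertex 1.0 0.8 0.0
  endloop
 endfacet
 facet normal 0.170 -0.817 0.552
  outer loop
   vertex 0.4 1.0 1.0
   vertex 4.6 1.2 0.0
   vertex 4.4 4.4 4.8
  endloop
 endfacet
 facet normal 0.107 -0.961 0.256
  outer loop
   vertex 0.4 1.0 1.0
   vertex 1.0 0.8 0.0
   vertex 4.6 1.2 0.0
  endloop
 endfacet
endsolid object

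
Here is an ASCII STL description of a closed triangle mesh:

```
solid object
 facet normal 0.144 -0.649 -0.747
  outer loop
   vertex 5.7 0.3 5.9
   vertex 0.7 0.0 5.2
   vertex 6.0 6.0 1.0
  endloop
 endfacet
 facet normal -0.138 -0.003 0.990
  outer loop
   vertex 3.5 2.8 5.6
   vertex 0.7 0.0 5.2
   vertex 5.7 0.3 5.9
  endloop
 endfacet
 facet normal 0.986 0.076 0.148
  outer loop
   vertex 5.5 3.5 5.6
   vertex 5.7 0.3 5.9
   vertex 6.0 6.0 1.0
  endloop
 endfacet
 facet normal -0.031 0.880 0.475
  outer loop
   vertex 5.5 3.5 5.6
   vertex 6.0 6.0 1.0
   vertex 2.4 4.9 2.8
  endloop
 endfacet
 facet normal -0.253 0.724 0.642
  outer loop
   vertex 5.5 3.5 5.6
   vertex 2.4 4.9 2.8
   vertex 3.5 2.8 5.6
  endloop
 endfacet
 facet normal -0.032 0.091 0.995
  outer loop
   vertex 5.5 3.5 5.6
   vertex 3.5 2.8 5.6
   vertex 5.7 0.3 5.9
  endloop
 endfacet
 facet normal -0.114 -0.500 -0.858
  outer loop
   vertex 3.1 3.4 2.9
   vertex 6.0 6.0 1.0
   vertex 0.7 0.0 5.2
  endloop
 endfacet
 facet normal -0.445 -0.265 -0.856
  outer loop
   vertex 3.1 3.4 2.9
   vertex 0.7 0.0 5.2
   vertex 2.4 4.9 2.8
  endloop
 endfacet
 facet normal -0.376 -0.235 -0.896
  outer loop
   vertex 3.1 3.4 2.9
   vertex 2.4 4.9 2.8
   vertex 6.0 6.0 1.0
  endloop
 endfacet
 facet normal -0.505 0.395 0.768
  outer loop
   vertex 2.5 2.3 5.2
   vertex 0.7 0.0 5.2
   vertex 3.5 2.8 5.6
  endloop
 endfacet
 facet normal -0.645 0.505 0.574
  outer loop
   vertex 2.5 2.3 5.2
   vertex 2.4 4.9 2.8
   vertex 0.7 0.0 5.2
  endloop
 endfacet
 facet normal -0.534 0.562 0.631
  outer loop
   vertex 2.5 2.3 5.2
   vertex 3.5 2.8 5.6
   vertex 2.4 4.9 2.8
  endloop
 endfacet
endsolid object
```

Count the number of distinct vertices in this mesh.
8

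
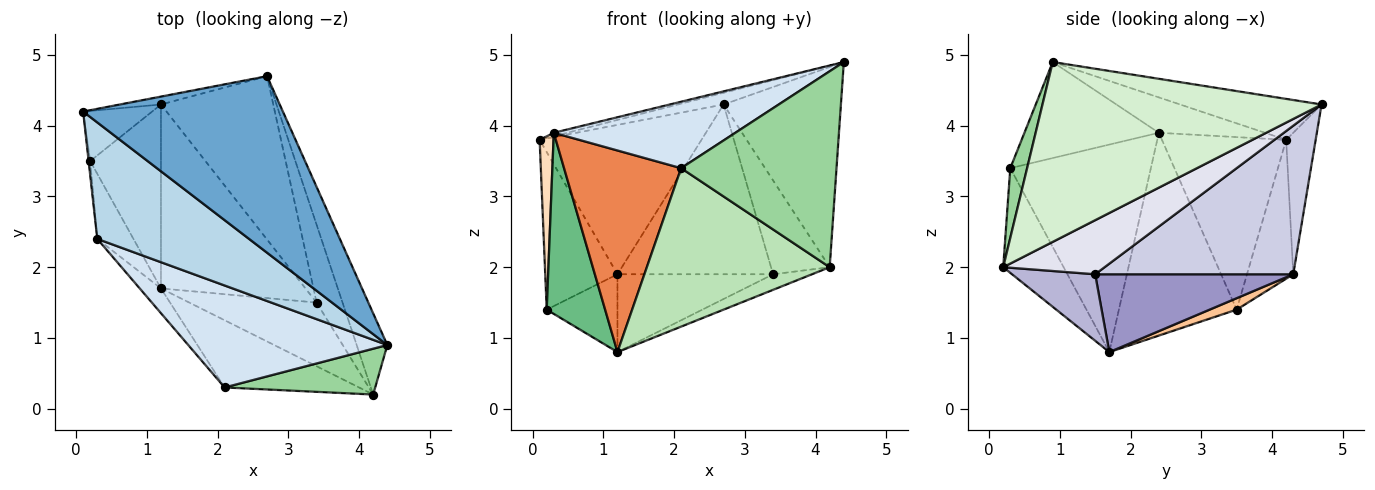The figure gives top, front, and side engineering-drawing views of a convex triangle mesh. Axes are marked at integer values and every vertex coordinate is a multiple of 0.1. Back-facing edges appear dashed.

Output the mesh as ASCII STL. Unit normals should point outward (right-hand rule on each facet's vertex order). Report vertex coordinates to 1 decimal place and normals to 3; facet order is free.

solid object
 facet normal -0.200 0.065 0.978
  outer loop
   vertex 2.7 4.7 4.3
   vertex 0.1 4.2 3.8
   vertex 4.4 0.9 4.9
  endloop
 endfacet
 facet normal -0.179 0.982 -0.052
  outer loop
   vertex 1.2 4.3 1.9
   vertex 0.1 4.2 3.8
   vertex 2.7 4.7 4.3
  endloop
 endfacet
 facet normal -0.227 0.029 0.973
  outer loop
   vertex 0.3 2.4 3.9
   vertex 4.4 0.9 4.9
   vertex 0.1 4.2 3.8
  endloop
 endfacet
 facet normal -0.375 -0.506 0.777
  outer loop
   vertex 0.3 2.4 3.9
   vertex 2.1 0.3 3.4
   vertex 4.4 0.9 4.9
  endloop
 endfacet
 facet normal -0.766 -0.638 -0.078
  outer loop
   vertex 0.3 2.4 3.9
   vertex 1.2 1.7 0.8
   vertex 2.1 0.3 3.4
  endloop
 endfacet
 facet normal -0.521 0.813 -0.259
  outer loop
   vertex 0.2 3.5 1.4
   vertex 0.1 4.2 3.8
   vertex 1.2 4.3 1.9
  endloop
 endfacet
 facet normal 0.147 0.385 -0.911
  outer loop
   vertex 0.2 3.5 1.4
   vertex 1.2 4.3 1.9
   vertex 1.2 1.7 0.8
  endloop
 endfacet
 facet normal -0.994 -0.111 -0.009
  outer loop
   vertex 0.2 3.5 1.4
   vertex 0.3 2.4 3.9
   vertex 0.1 4.2 3.8
  endloop
 endfacet
 facet normal -0.885 -0.439 -0.158
  outer loop
   vertex 0.2 3.5 1.4
   vertex 1.2 1.7 0.8
   vertex 0.3 2.4 3.9
  endloop
 endfacet
 facet normal 0.105 -0.968 0.227
  outer loop
   vertex 4.2 0.2 2.0
   vertex 4.4 0.9 4.9
   vertex 2.1 0.3 3.4
  endloop
 endfacet
 facet normal -0.291 -0.881 -0.374
  outer loop
   vertex 4.2 0.2 2.0
   vertex 2.1 0.3 3.4
   vertex 1.2 1.7 0.8
  endloop
 endfacet
 facet normal 0.911 0.383 -0.155
  outer loop
   vertex 4.2 0.2 2.0
   vertex 2.7 4.7 4.3
   vertex 4.4 0.9 4.9
  endloop
 endfacet
 facet normal 0.444 0.349 -0.825
  outer loop
   vertex 3.4 1.5 1.9
   vertex 1.2 1.7 0.8
   vertex 1.2 4.3 1.9
  endloop
 endfacet
 facet normal 0.452 0.212 -0.866
  outer loop
   vertex 3.4 1.5 1.9
   vertex 4.2 0.2 2.0
   vertex 1.2 1.7 0.8
  endloop
 endfacet
 facet normal 0.676 0.531 -0.511
  outer loop
   vertex 3.4 1.5 1.9
   vertex 1.2 4.3 1.9
   vertex 2.7 4.7 4.3
  endloop
 endfacet
 facet normal 0.799 0.462 -0.383
  outer loop
   vertex 3.4 1.5 1.9
   vertex 2.7 4.7 4.3
   vertex 4.2 0.2 2.0
  endloop
 endfacet
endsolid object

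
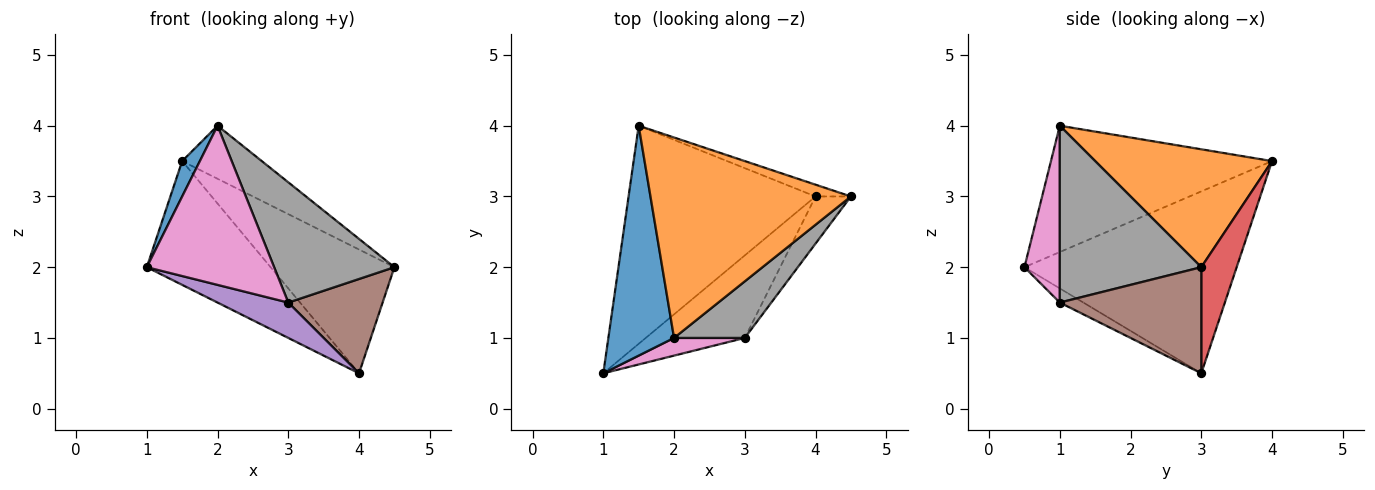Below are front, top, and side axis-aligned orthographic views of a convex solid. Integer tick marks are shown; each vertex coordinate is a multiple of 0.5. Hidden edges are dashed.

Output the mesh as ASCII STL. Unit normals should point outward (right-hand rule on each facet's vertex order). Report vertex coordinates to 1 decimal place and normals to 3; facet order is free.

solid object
 facet normal -0.885 -0.071 0.460
  outer loop
   vertex 2.0 1.0 4.0
   vertex 1.5 4.0 3.5
   vertex 1.0 0.5 2.0
  endloop
 endfacet
 facet normal 0.494 0.222 0.840
  outer loop
   vertex 2.0 1.0 4.0
   vertex 4.5 3.0 2.0
   vertex 1.5 4.0 3.5
  endloop
 endfacet
 facet normal -0.646 0.377 -0.664
  outer loop
   vertex 4.0 3.0 0.5
   vertex 1.0 0.5 2.0
   vertex 1.5 4.0 3.5
  endloop
 endfacet
 facet normal 0.274 0.958 -0.091
  outer loop
   vertex 4.0 3.0 0.5
   vertex 1.5 4.0 3.5
   vertex 4.5 3.0 2.0
  endloop
 endfacet
 facet normal -0.130 -0.391 -0.911
  outer loop
   vertex 3.0 1.0 1.5
   vertex 1.0 0.5 2.0
   vertex 4.0 3.0 0.5
  endloop
 endfacet
 facet normal 0.802 -0.535 -0.267
  outer loop
   vertex 3.0 1.0 1.5
   vertex 4.0 3.0 0.5
   vertex 4.5 3.0 2.0
  endloop
 endfacet
 facet normal 0.266 -0.958 0.106
  outer loop
   vertex 3.0 1.0 1.5
   vertex 2.0 1.0 4.0
   vertex 1.0 0.5 2.0
  endloop
 endfacet
 facet normal 0.729 -0.620 0.292
  outer loop
   vertex 3.0 1.0 1.5
   vertex 4.5 3.0 2.0
   vertex 2.0 1.0 4.0
  endloop
 endfacet
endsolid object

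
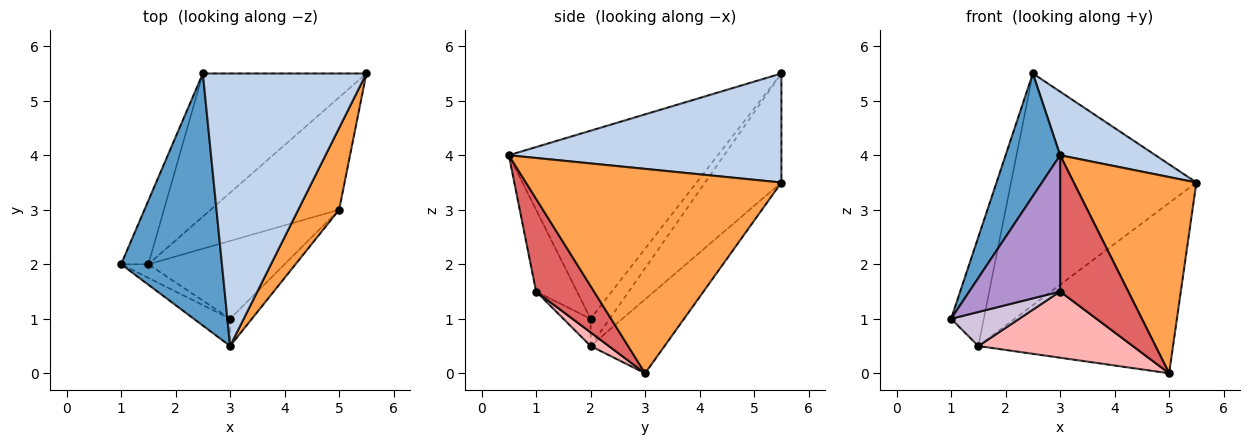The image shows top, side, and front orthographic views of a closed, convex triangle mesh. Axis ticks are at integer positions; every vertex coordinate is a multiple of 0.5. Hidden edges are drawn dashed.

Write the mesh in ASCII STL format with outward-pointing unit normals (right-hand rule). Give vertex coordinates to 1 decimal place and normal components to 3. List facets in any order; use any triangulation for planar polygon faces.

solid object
 facet normal -0.859 -0.224 0.461
  outer loop
   vertex 2.5 5.5 5.5
   vertex 1.0 2.0 1.0
   vertex 3.0 0.5 4.0
  endloop
 endfacet
 facet normal 0.545 -0.191 0.817
  outer loop
   vertex 2.5 5.5 5.5
   vertex 3.0 0.5 4.0
   vertex 5.5 5.5 3.5
  endloop
 endfacet
 facet normal 0.887 -0.426 0.177
  outer loop
   vertex 5.0 3.0 0.0
   vertex 5.5 5.5 3.5
   vertex 3.0 0.5 4.0
  endloop
 endfacet
 facet normal -0.302 0.796 -0.525
  outer loop
   vertex 1.5 2.0 0.5
   vertex 5.5 5.5 3.5
   vertex 5.0 3.0 0.0
  endloop
 endfacet
 facet normal -0.450 0.771 -0.450
  outer loop
   vertex 1.5 2.0 0.5
   vertex 1.0 2.0 1.0
   vertex 2.5 5.5 5.5
  endloop
 endfacet
 facet normal -0.331 0.803 -0.496
  outer loop
   vertex 1.5 2.0 0.5
   vertex 2.5 5.5 5.5
   vertex 5.5 5.5 3.5
  endloop
 endfacet
 facet normal 0.640 -0.753 -0.151
  outer loop
   vertex 3.0 1.0 1.5
   vertex 5.0 3.0 0.0
   vertex 3.0 0.5 4.0
  endloop
 endfacet
 facet normal 0.076 -0.646 -0.760
  outer loop
   vertex 3.0 1.0 1.5
   vertex 1.5 2.0 0.5
   vertex 5.0 3.0 0.0
  endloop
 endfacet
 facet normal -0.404 -0.897 -0.179
  outer loop
   vertex 3.0 1.0 1.5
   vertex 3.0 0.5 4.0
   vertex 1.0 2.0 1.0
  endloop
 endfacet
 facet normal -0.348 -0.870 -0.348
  outer loop
   vertex 3.0 1.0 1.5
   vertex 1.0 2.0 1.0
   vertex 1.5 2.0 0.5
  endloop
 endfacet
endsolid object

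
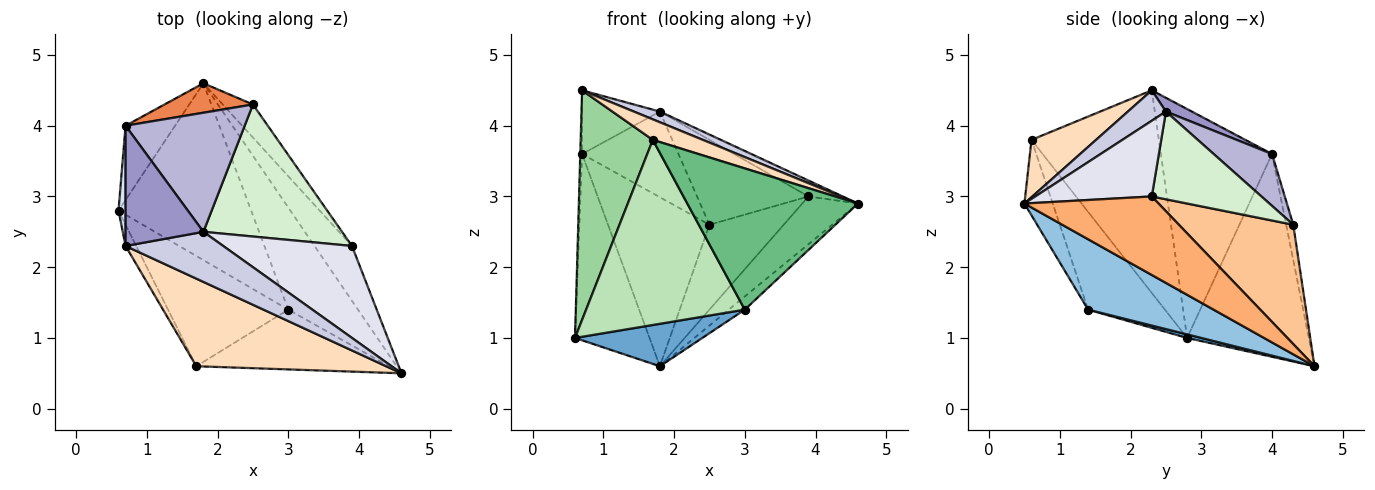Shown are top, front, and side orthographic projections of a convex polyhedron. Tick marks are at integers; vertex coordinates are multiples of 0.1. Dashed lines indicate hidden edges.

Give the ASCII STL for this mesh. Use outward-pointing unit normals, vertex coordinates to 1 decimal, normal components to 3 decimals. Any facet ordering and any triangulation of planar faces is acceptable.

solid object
 facet normal 0.026 -0.233 -0.972
  outer loop
   vertex 3.0 1.4 1.4
   vertex 0.6 2.8 1.0
   vertex 1.8 4.6 0.6
  endloop
 endfacet
 facet normal 0.708 0.090 -0.701
  outer loop
   vertex 3.0 1.4 1.4
   vertex 1.8 4.6 0.6
   vertex 4.6 0.5 2.9
  endloop
 endfacet
 facet normal -0.835 0.511 -0.204
  outer loop
   vertex 0.7 4.0 3.6
   vertex 1.8 4.6 0.6
   vertex 0.6 2.8 1.0
  endloop
 endfacet
 facet normal -0.999 0.016 0.031
  outer loop
   vertex 0.7 4.0 3.6
   vertex 0.6 2.8 1.0
   vertex 0.7 2.3 4.5
  endloop
 endfacet
 facet normal -0.069 0.983 0.171
  outer loop
   vertex 0.7 4.0 3.6
   vertex 2.5 4.3 2.6
   vertex 1.8 4.6 0.6
  endloop
 endfacet
 facet normal 0.845 0.351 -0.403
  outer loop
   vertex 3.9 2.3 3.0
   vertex 4.6 0.5 2.9
   vertex 1.8 4.6 0.6
  endloop
 endfacet
 facet normal 0.820 0.533 -0.207
  outer loop
   vertex 3.9 2.3 3.0
   vertex 1.8 4.6 0.6
   vertex 2.5 4.3 2.6
  endloop
 endfacet
 facet normal 0.282 -0.219 0.934
  outer loop
   vertex 1.7 0.6 3.8
   vertex 4.6 0.5 2.9
   vertex 0.7 2.3 4.5
  endloop
 endfacet
 facet normal -0.151 -0.910 -0.385
  outer loop
   vertex 1.7 0.6 3.8
   vertex 3.0 1.4 1.4
   vertex 4.6 0.5 2.9
  endloop
 endfacet
 facet normal -0.869 -0.493 -0.046
  outer loop
   vertex 1.7 0.6 3.8
   vertex 0.7 2.3 4.5
   vertex 0.6 2.8 1.0
  endloop
 endfacet
 facet normal -0.384 -0.793 -0.472
  outer loop
   vertex 1.7 0.6 3.8
   vertex 0.6 2.8 1.0
   vertex 3.0 1.4 1.4
  endloop
 endfacet
 facet normal 0.470 0.477 0.743
  outer loop
   vertex 1.8 2.5 4.2
   vertex 3.9 2.3 3.0
   vertex 2.5 4.3 2.6
  endloop
 endfacet
 facet normal 0.154 0.462 0.873
  outer loop
   vertex 1.8 2.5 4.2
   vertex 0.7 4.0 3.6
   vertex 0.7 2.3 4.5
  endloop
 endfacet
 facet normal 0.333 0.551 0.765
  outer loop
   vertex 1.8 2.5 4.2
   vertex 2.5 4.3 2.6
   vertex 0.7 4.0 3.6
  endloop
 endfacet
 facet normal 0.291 -0.200 0.935
  outer loop
   vertex 1.8 2.5 4.2
   vertex 0.7 2.3 4.5
   vertex 4.6 0.5 2.9
  endloop
 endfacet
 facet normal 0.501 0.148 0.853
  outer loop
   vertex 1.8 2.5 4.2
   vertex 4.6 0.5 2.9
   vertex 3.9 2.3 3.0
  endloop
 endfacet
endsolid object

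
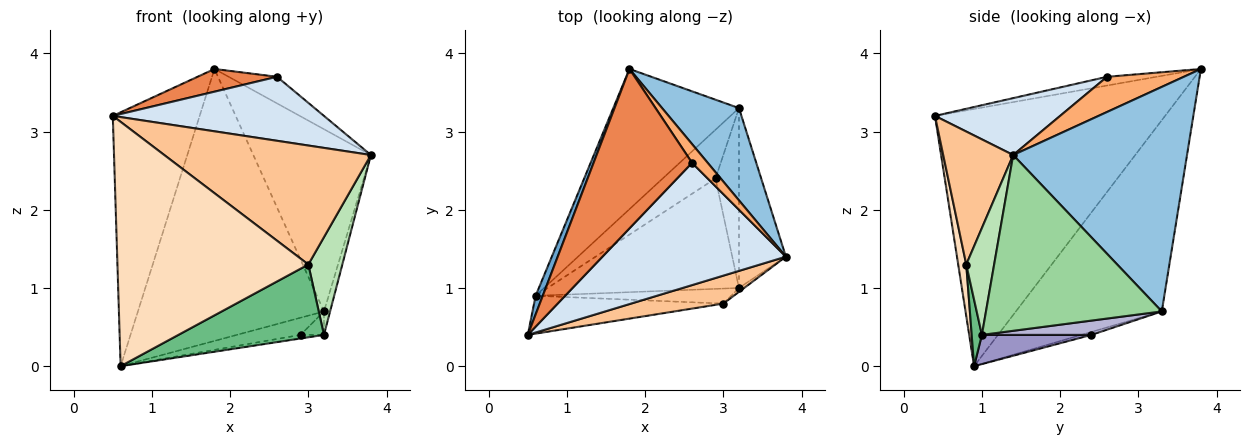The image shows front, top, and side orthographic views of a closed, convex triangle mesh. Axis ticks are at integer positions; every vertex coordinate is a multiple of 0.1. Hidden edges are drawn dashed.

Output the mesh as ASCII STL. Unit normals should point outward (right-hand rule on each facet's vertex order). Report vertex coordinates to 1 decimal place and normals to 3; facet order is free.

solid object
 facet normal -0.935 0.353 0.026
  outer loop
   vertex 0.6 0.9 0.0
   vertex 0.5 0.4 3.2
   vertex 1.8 3.8 3.8
  endloop
 endfacet
 facet normal 0.797 0.539 0.273
  outer loop
   vertex 3.2 3.3 0.7
   vertex 1.8 3.8 3.8
   vertex 3.8 1.4 2.7
  endloop
 endfacet
 facet normal -0.572 0.729 -0.376
  outer loop
   vertex 3.2 3.3 0.7
   vertex 0.6 0.9 0.0
   vertex 1.8 3.8 3.8
  endloop
 endfacet
 facet normal 0.265 -0.447 0.854
  outer loop
   vertex 2.6 2.6 3.7
   vertex 0.5 0.4 3.2
   vertex 3.8 1.4 2.7
  endloop
 endfacet
 facet normal -0.088 -0.141 0.986
  outer loop
   vertex 2.6 2.6 3.7
   vertex 1.8 3.8 3.8
   vertex 0.5 0.4 3.2
  endloop
 endfacet
 facet normal 0.792 0.499 0.352
  outer loop
   vertex 2.6 2.6 3.7
   vertex 3.8 1.4 2.7
   vertex 1.8 3.8 3.8
  endloop
 endfacet
 facet normal 0.313 -0.925 0.217
  outer loop
   vertex 3.0 0.8 1.3
   vertex 3.8 1.4 2.7
   vertex 0.5 0.4 3.2
  endloop
 endfacet
 facet normal 0.042 -0.987 -0.153
  outer loop
   vertex 3.0 0.8 1.3
   vertex 0.5 0.4 3.2
   vertex 0.6 0.9 0.0
  endloop
 endfacet
 facet normal 0.069 -0.977 -0.202
  outer loop
   vertex 3.2 1.0 0.4
   vertex 3.0 0.8 1.3
   vertex 0.6 0.9 0.0
  endloop
 endfacet
 facet normal 0.966 0.034 -0.258
  outer loop
   vertex 3.2 1.0 0.4
   vertex 3.2 3.3 0.7
   vertex 3.8 1.4 2.7
  endloop
 endfacet
 facet normal 0.634 -0.773 -0.031
  outer loop
   vertex 3.2 1.0 0.4
   vertex 3.8 1.4 2.7
   vertex 3.0 0.8 1.3
  endloop
 endfacet
 facet normal -0.052 0.331 -0.942
  outer loop
   vertex 2.9 2.4 0.4
   vertex 0.6 0.9 0.0
   vertex 3.2 3.3 0.7
  endloop
 endfacet
 facet normal 0.151 0.032 -0.988
  outer loop
   vertex 2.9 2.4 0.4
   vertex 3.2 1.0 0.4
   vertex 0.6 0.9 0.0
  endloop
 endfacet
 facet normal 0.517 0.111 -0.849
  outer loop
   vertex 2.9 2.4 0.4
   vertex 3.2 3.3 0.7
   vertex 3.2 1.0 0.4
  endloop
 endfacet
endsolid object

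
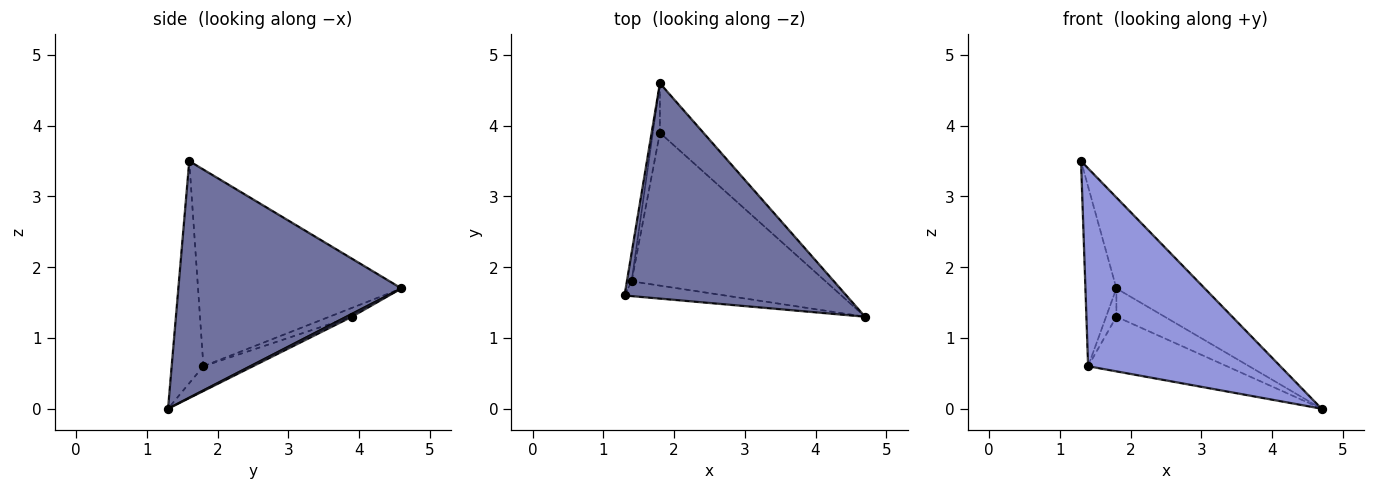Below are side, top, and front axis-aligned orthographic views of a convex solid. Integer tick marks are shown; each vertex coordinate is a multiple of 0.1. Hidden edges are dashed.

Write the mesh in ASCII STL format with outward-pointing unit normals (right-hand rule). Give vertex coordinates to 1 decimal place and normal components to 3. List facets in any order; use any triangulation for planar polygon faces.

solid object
 facet normal 0.701 0.277 0.657
  outer loop
   vertex 1.8 4.6 1.7
   vertex 1.3 1.6 3.5
   vertex 4.7 1.3 0.0
  endloop
 endfacet
 facet normal 0.056 0.495 -0.867
  outer loop
   vertex 1.8 3.9 1.3
   vertex 1.8 4.6 1.7
   vertex 4.7 1.3 0.0
  endloop
 endfacet
 facet normal -0.162 -0.984 -0.073
  outer loop
   vertex 1.4 1.8 0.6
   vertex 4.7 1.3 0.0
   vertex 1.3 1.6 3.5
  endloop
 endfacet
 facet normal -0.119 0.334 -0.935
  outer loop
   vertex 1.4 1.8 0.6
   vertex 1.8 3.9 1.3
   vertex 4.7 1.3 0.0
  endloop
 endfacet
 facet normal -0.988 0.151 -0.024
  outer loop
   vertex 1.4 1.8 0.6
   vertex 1.3 1.6 3.5
   vertex 1.8 4.6 1.7
  endloop
 endfacet
 facet normal -0.735 0.336 -0.588
  outer loop
   vertex 1.4 1.8 0.6
   vertex 1.8 4.6 1.7
   vertex 1.8 3.9 1.3
  endloop
 endfacet
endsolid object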